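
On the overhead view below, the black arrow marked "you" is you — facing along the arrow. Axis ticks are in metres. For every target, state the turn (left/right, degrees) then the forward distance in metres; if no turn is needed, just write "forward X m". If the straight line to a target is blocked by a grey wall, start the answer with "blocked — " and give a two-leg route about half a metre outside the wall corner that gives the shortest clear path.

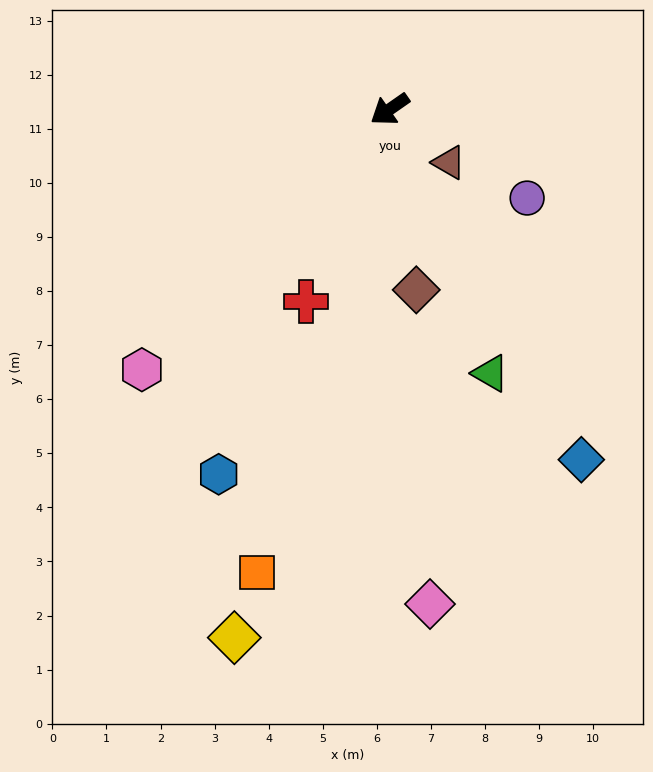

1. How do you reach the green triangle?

turn left 76°, forward 5.2 m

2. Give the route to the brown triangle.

turn left 103°, forward 1.5 m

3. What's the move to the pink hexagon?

turn left 12°, forward 6.6 m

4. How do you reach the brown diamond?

turn left 63°, forward 3.4 m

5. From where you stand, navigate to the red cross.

turn left 32°, forward 3.9 m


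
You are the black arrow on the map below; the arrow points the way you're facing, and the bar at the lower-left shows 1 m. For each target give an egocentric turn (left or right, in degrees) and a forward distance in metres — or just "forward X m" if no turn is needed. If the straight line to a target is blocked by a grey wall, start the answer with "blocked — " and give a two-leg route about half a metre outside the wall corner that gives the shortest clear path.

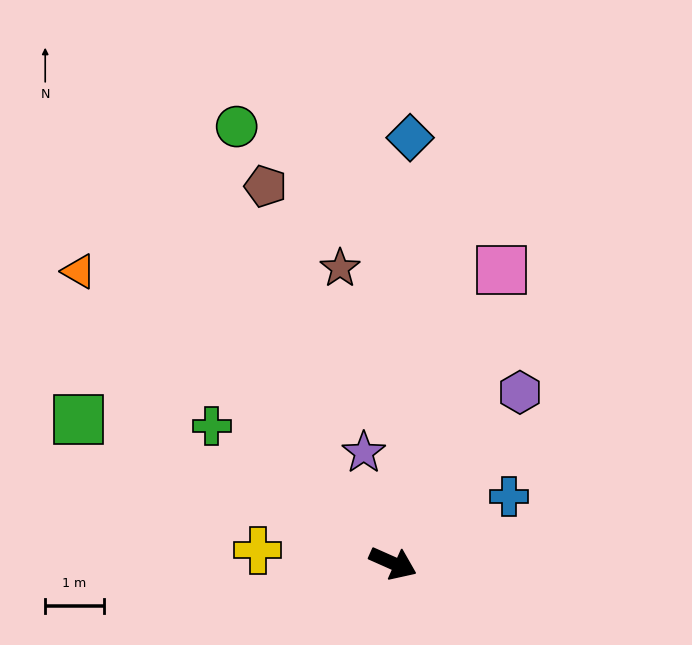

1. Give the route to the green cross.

turn left 167°, forward 3.9 m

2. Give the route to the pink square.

turn left 94°, forward 5.3 m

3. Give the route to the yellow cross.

turn right 162°, forward 2.3 m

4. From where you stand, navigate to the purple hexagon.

turn left 77°, forward 3.6 m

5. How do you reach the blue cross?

turn left 54°, forward 2.3 m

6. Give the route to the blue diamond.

turn left 112°, forward 7.3 m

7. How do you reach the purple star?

turn left 129°, forward 2.0 m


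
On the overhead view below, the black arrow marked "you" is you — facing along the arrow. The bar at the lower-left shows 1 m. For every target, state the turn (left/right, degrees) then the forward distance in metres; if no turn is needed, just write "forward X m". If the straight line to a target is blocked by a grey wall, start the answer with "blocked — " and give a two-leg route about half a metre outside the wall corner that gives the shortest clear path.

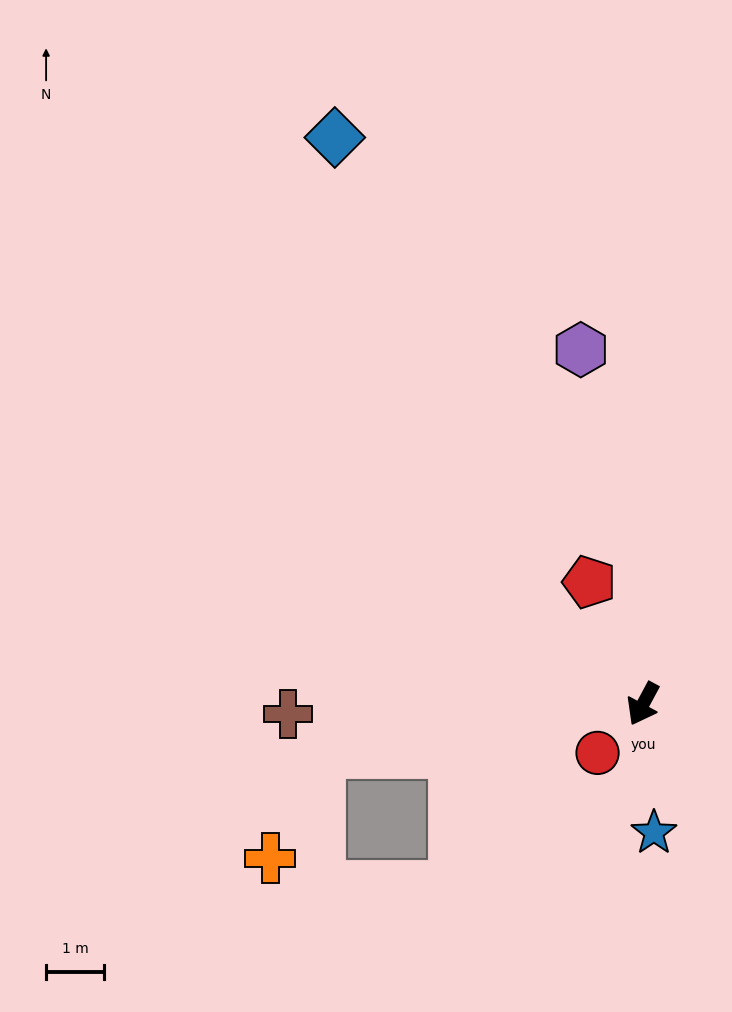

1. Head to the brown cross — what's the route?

turn right 60°, forward 6.1 m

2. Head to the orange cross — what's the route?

blocked — turn right 53°, forward 5.6 m, then turn left 55°, forward 2.0 m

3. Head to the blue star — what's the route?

turn left 33°, forward 2.2 m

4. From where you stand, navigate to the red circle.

turn right 15°, forward 1.1 m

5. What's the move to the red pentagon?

turn right 128°, forward 2.3 m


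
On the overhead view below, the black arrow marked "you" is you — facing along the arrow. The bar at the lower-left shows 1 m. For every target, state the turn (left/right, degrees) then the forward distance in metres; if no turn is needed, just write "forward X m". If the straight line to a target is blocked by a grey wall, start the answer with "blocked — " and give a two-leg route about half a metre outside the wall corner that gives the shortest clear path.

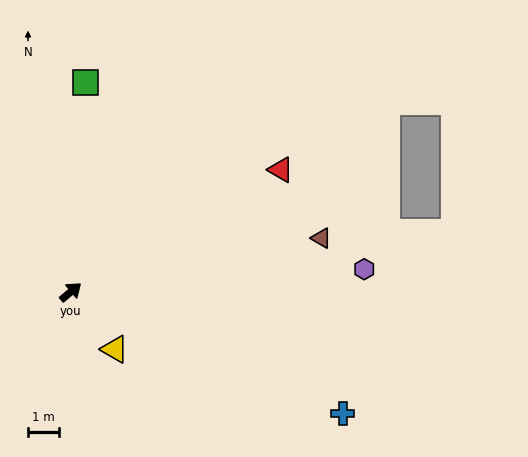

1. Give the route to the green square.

turn left 46°, forward 6.8 m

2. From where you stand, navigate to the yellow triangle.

turn right 92°, forward 2.3 m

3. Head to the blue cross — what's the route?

turn right 64°, forward 9.6 m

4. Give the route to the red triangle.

turn right 10°, forward 7.8 m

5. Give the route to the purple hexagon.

turn right 35°, forward 9.5 m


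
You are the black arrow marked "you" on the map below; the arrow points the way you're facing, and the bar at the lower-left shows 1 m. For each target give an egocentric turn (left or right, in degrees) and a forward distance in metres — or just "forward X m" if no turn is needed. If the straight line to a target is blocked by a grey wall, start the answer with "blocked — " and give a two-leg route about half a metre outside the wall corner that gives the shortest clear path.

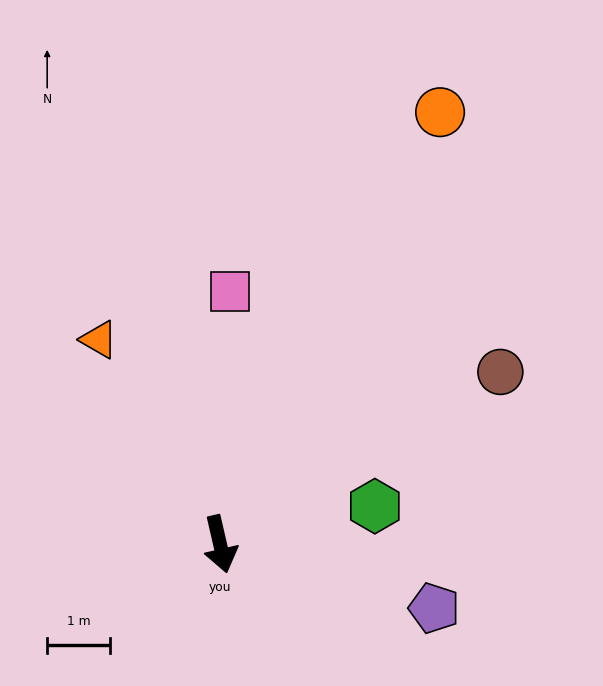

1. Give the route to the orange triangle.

turn right 162°, forward 3.8 m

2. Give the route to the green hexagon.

turn left 91°, forward 2.6 m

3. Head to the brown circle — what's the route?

turn left 109°, forward 5.3 m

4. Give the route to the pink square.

turn left 165°, forward 4.1 m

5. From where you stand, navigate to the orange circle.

turn left 140°, forward 7.8 m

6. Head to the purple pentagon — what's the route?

turn left 60°, forward 3.6 m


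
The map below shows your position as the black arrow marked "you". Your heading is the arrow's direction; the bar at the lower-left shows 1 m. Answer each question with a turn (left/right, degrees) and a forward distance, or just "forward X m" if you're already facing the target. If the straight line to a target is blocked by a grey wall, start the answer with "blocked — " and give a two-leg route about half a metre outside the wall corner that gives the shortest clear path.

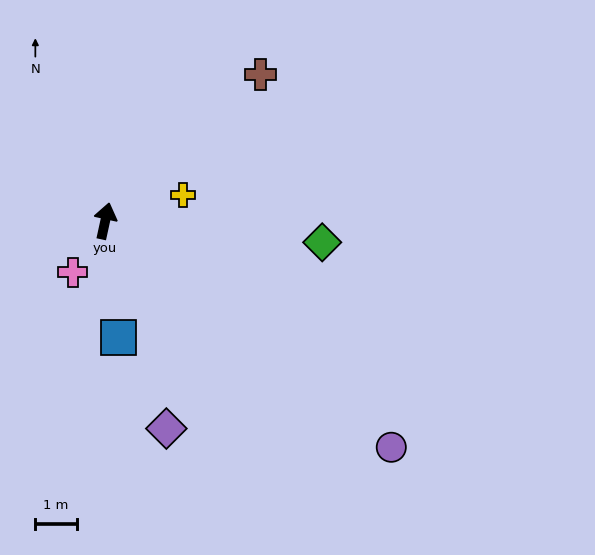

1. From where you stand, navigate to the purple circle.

turn right 116°, forward 8.8 m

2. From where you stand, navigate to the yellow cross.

turn right 59°, forward 2.0 m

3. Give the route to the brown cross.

turn right 34°, forward 5.2 m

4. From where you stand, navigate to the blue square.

turn right 161°, forward 2.8 m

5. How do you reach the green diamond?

turn right 83°, forward 5.3 m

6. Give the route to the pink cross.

turn left 160°, forward 1.5 m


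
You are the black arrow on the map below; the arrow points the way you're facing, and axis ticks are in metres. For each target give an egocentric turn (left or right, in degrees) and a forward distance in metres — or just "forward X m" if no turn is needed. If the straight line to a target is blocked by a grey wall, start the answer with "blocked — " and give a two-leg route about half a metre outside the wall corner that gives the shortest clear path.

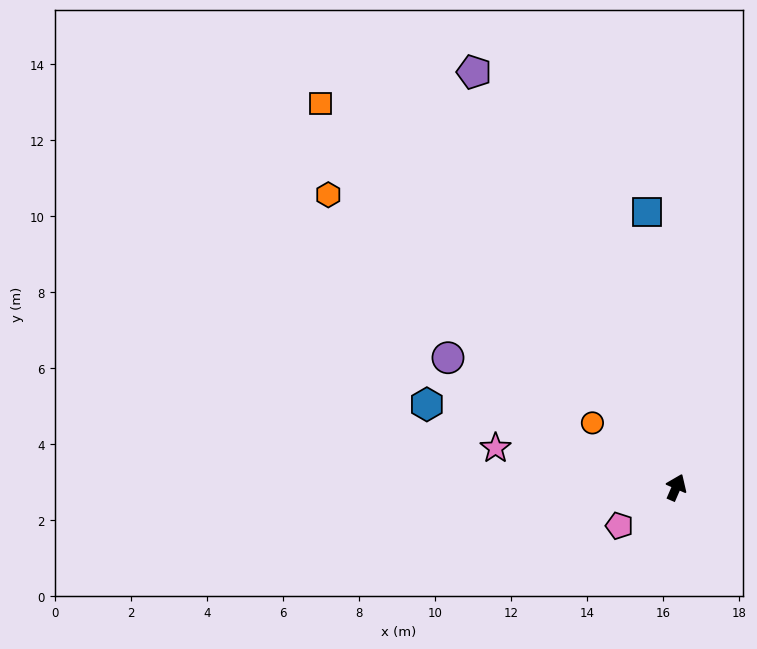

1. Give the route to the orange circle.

turn left 76°, forward 2.8 m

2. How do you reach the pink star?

turn left 101°, forward 4.9 m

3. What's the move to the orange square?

turn left 66°, forward 13.8 m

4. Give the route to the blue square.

turn left 30°, forward 7.3 m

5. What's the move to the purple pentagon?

turn left 49°, forward 12.2 m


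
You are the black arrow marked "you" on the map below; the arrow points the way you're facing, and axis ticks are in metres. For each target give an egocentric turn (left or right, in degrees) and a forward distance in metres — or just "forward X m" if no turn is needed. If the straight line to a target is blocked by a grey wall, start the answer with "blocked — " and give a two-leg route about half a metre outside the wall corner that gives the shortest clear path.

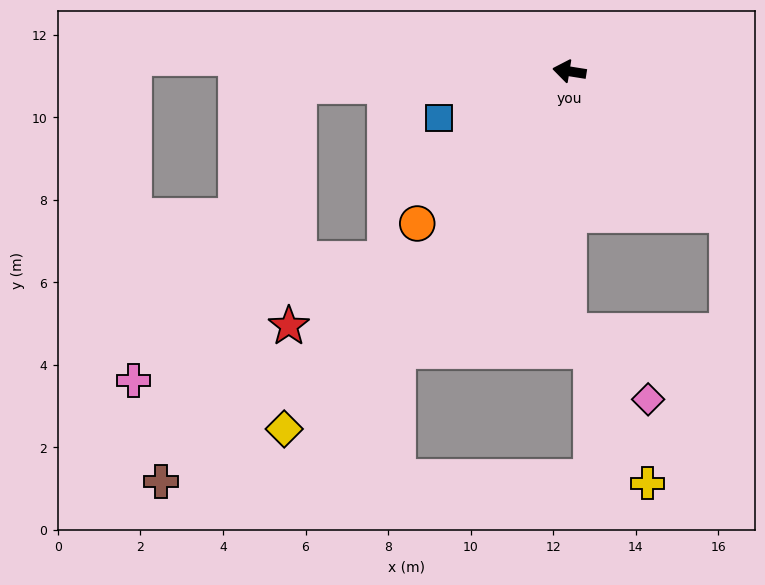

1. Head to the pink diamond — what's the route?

blocked — turn left 99°, forward 6.3 m, then turn left 49°, forward 2.5 m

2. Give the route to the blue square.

turn left 29°, forward 3.4 m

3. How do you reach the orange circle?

turn left 54°, forward 5.2 m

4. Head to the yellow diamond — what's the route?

turn left 60°, forward 11.1 m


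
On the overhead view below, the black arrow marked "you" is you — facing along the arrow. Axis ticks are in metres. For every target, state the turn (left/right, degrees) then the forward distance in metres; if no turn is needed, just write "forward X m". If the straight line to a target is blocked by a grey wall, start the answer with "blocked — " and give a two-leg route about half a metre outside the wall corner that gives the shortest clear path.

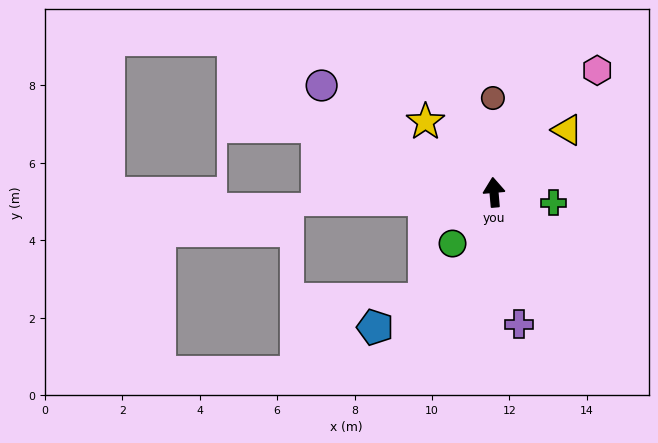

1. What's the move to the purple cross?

turn right 174°, forward 3.5 m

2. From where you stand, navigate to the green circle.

turn left 136°, forward 1.7 m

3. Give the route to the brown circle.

turn right 4°, forward 2.4 m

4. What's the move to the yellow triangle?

turn right 55°, forward 2.5 m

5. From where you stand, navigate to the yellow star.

turn left 39°, forward 2.5 m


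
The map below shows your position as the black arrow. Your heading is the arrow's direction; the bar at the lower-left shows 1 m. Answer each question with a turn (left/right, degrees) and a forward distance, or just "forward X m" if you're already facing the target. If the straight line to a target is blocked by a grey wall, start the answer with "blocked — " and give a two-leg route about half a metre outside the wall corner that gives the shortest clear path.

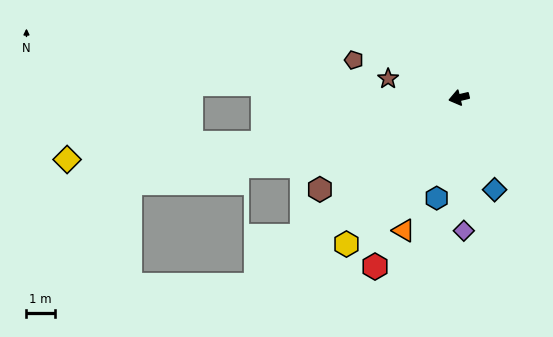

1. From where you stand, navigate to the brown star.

turn right 28°, forward 2.6 m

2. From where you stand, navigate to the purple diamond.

turn left 79°, forward 4.7 m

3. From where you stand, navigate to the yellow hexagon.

turn left 39°, forward 6.5 m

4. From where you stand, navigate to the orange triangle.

turn left 54°, forward 5.0 m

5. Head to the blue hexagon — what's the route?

turn left 64°, forward 3.6 m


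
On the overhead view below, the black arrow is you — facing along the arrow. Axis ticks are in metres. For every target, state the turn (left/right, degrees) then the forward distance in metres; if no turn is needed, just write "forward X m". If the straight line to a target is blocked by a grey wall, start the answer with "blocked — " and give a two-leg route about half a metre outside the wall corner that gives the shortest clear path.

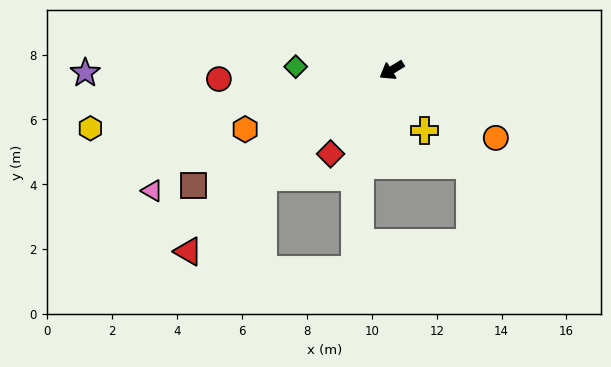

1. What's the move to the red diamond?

turn left 22°, forward 3.2 m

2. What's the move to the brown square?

forward 7.1 m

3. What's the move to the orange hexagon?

turn right 9°, forward 4.9 m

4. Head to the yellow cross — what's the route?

turn left 87°, forward 2.1 m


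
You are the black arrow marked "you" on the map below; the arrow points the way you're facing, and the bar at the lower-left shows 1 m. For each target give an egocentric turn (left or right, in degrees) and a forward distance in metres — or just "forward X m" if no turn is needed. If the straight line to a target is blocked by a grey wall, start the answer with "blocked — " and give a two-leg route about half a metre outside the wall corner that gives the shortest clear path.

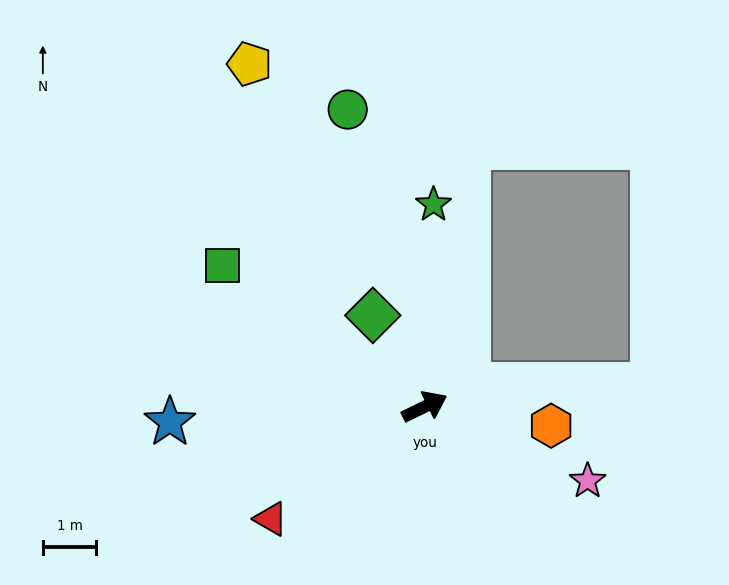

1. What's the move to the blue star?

turn left 157°, forward 4.8 m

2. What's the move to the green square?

turn left 119°, forward 4.6 m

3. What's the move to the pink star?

turn right 50°, forward 3.4 m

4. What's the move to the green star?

turn left 61°, forward 3.8 m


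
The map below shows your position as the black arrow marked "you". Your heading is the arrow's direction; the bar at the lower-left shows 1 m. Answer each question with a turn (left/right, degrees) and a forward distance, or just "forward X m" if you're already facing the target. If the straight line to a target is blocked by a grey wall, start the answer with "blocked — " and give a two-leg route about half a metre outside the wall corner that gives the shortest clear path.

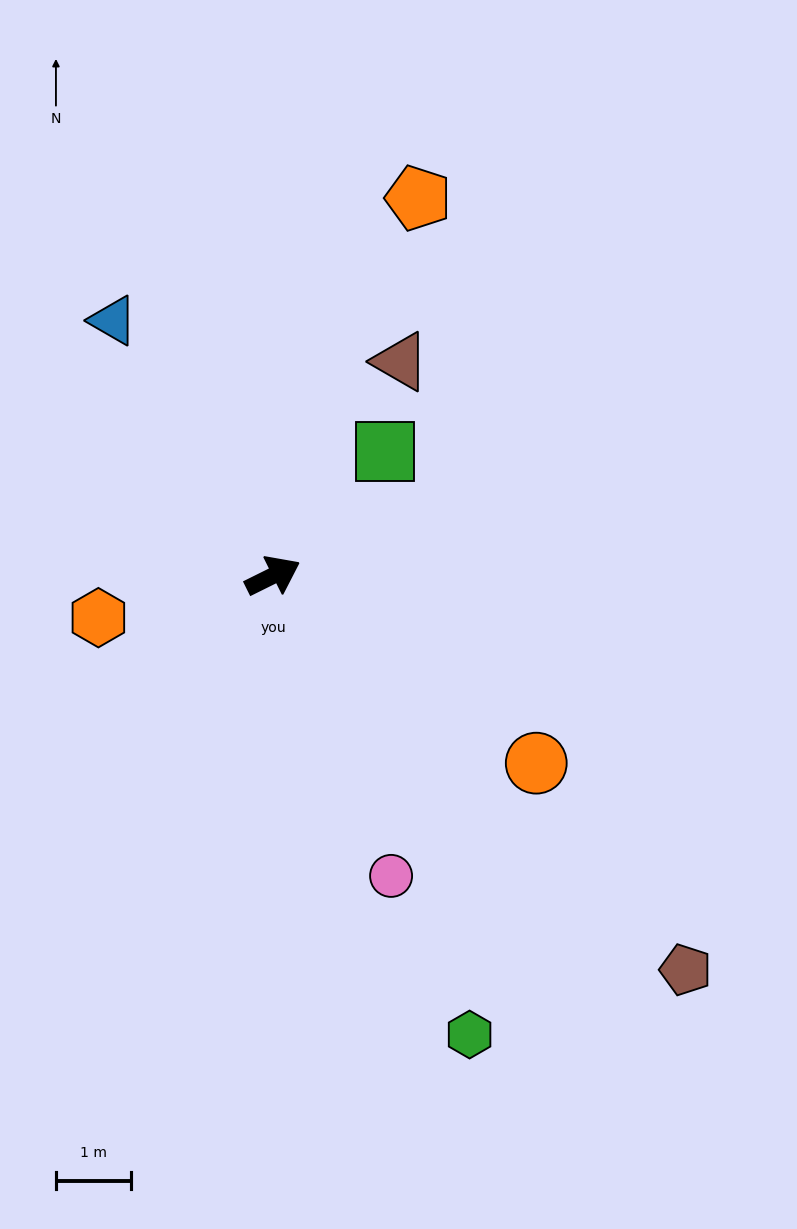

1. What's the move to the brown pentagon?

turn right 70°, forward 7.7 m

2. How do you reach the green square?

turn left 22°, forward 2.2 m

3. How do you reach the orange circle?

turn right 62°, forward 4.3 m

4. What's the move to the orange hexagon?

turn left 167°, forward 2.4 m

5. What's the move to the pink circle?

turn right 95°, forward 4.3 m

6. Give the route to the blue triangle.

turn left 96°, forward 4.0 m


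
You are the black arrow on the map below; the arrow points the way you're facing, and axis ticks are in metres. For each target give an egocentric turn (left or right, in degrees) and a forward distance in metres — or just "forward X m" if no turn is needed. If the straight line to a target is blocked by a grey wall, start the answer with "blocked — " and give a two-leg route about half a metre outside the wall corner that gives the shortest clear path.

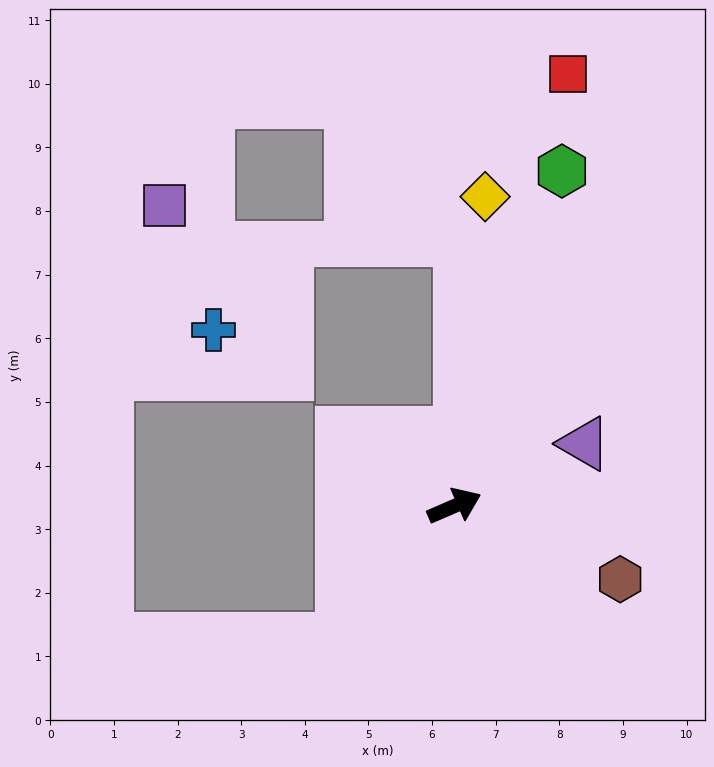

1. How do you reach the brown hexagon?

turn right 47°, forward 2.8 m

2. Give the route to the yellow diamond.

turn left 61°, forward 4.9 m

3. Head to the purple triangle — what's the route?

turn left 2°, forward 2.3 m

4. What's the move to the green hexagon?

turn left 49°, forward 5.5 m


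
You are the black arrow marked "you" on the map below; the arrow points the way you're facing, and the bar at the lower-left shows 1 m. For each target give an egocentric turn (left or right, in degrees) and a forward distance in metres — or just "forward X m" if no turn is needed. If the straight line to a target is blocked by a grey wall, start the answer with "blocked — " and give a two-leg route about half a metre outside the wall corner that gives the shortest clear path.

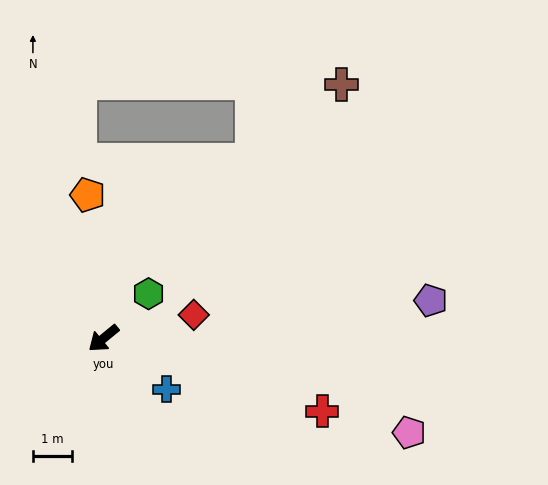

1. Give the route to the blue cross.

turn left 102°, forward 2.0 m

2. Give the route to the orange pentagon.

turn right 123°, forward 3.7 m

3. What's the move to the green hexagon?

turn right 175°, forward 1.6 m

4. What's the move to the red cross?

turn left 122°, forward 5.8 m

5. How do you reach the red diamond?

turn left 155°, forward 2.4 m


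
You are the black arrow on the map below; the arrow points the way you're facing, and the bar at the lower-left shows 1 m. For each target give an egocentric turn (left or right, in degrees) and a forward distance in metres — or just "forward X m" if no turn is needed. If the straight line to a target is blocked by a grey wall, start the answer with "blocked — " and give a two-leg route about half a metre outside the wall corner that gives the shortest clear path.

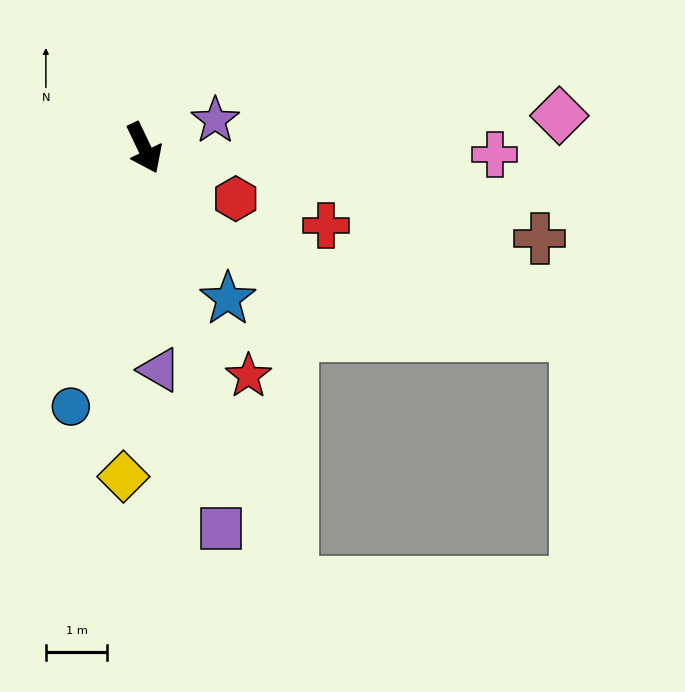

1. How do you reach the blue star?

turn left 3°, forward 2.8 m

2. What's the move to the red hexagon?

turn left 35°, forward 1.7 m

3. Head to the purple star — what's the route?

turn left 86°, forward 1.2 m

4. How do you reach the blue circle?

turn right 41°, forward 4.4 m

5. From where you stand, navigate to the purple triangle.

turn right 22°, forward 3.6 m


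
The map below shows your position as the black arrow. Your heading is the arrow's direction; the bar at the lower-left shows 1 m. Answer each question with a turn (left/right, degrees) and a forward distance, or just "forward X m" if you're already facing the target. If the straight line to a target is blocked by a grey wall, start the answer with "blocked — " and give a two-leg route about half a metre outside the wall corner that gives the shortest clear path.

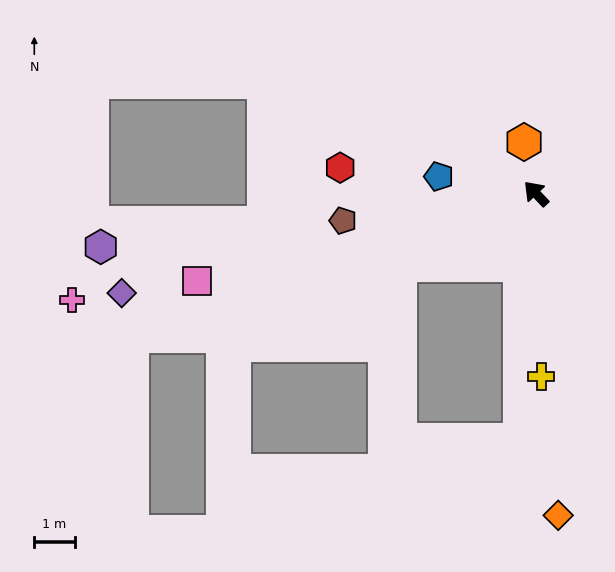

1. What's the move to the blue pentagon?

turn left 37°, forward 2.4 m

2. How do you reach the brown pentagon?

turn left 54°, forward 4.8 m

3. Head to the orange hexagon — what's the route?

turn right 30°, forward 1.3 m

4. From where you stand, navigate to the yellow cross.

turn left 138°, forward 4.5 m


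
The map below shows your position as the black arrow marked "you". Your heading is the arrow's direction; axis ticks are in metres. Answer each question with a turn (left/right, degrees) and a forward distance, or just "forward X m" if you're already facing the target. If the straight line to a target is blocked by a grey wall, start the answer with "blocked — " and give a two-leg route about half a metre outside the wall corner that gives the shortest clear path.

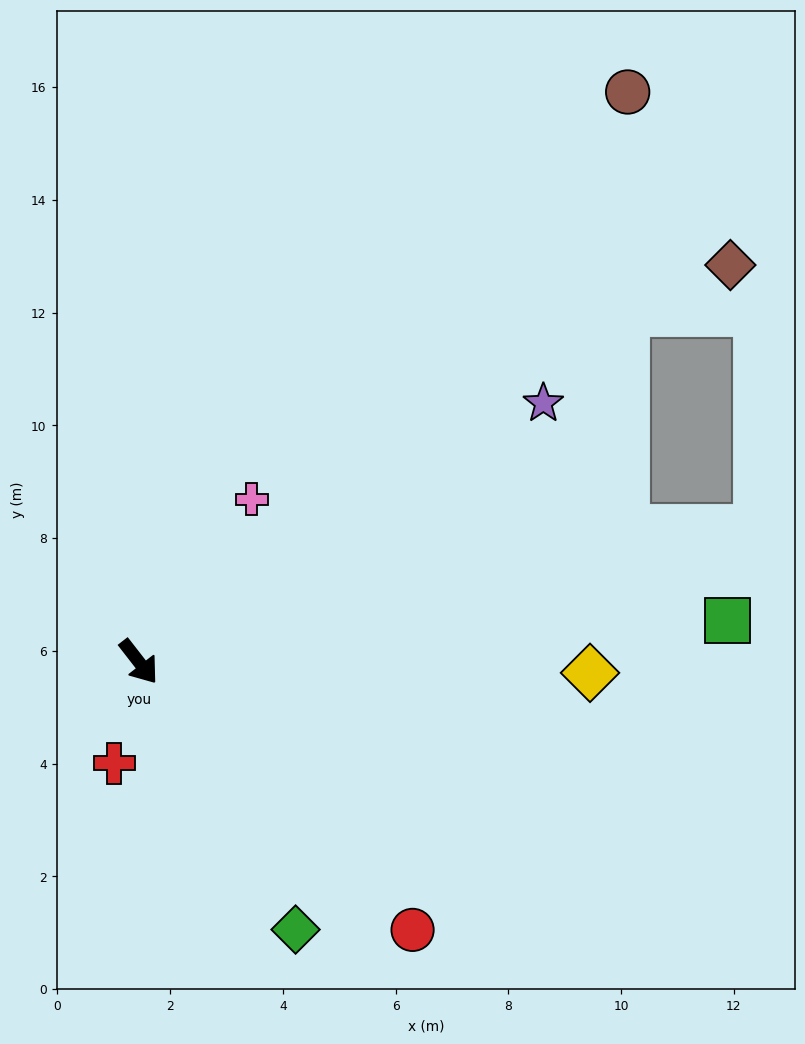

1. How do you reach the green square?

turn left 56°, forward 10.5 m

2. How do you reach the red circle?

turn left 8°, forward 6.8 m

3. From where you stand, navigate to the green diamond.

turn right 7°, forward 5.5 m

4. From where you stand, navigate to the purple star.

turn left 85°, forward 8.5 m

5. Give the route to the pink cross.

turn left 107°, forward 3.5 m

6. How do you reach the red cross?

turn right 51°, forward 1.9 m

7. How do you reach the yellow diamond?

turn left 51°, forward 8.0 m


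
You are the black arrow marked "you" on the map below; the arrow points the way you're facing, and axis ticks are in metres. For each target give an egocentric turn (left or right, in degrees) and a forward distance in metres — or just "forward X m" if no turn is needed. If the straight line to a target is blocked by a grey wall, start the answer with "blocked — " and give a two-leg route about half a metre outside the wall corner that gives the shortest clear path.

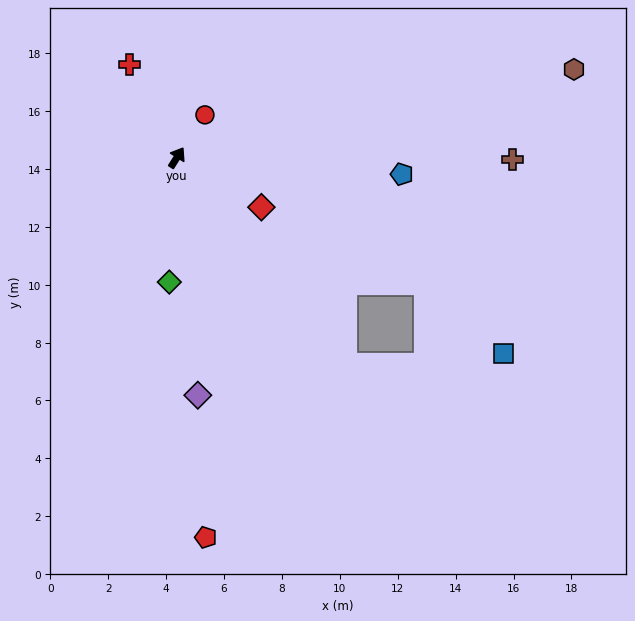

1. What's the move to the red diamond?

turn right 88°, forward 3.4 m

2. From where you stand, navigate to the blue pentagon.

turn right 62°, forward 7.8 m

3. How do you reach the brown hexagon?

turn right 45°, forward 14.0 m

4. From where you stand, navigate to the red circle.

forward 1.8 m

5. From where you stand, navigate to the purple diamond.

turn right 143°, forward 8.2 m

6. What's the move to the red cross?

turn left 59°, forward 3.6 m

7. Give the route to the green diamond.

turn right 151°, forward 4.3 m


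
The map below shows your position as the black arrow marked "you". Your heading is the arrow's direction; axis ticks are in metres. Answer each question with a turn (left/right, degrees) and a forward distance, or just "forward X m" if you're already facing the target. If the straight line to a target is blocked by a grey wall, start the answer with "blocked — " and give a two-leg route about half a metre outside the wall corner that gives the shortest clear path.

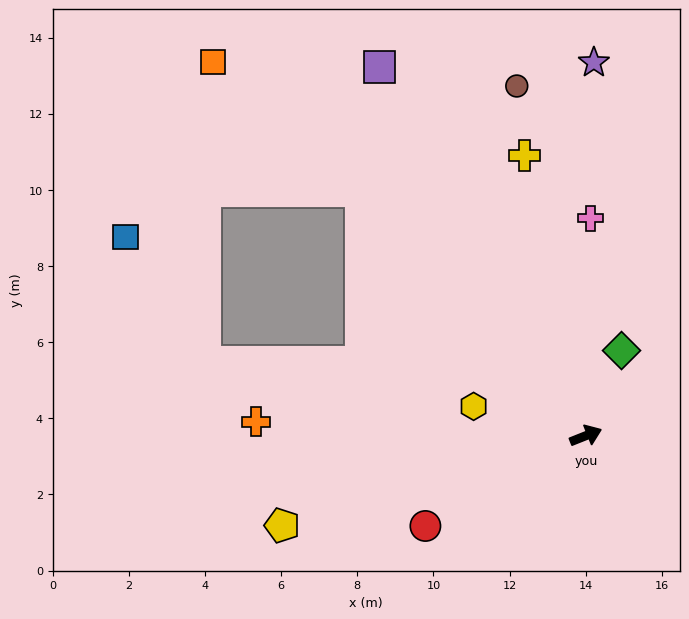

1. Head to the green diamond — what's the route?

turn left 46°, forward 2.4 m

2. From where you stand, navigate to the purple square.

turn left 97°, forward 11.1 m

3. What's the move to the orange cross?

turn left 156°, forward 8.7 m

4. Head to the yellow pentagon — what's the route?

turn left 175°, forward 8.3 m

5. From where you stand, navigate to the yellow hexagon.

turn left 144°, forward 3.0 m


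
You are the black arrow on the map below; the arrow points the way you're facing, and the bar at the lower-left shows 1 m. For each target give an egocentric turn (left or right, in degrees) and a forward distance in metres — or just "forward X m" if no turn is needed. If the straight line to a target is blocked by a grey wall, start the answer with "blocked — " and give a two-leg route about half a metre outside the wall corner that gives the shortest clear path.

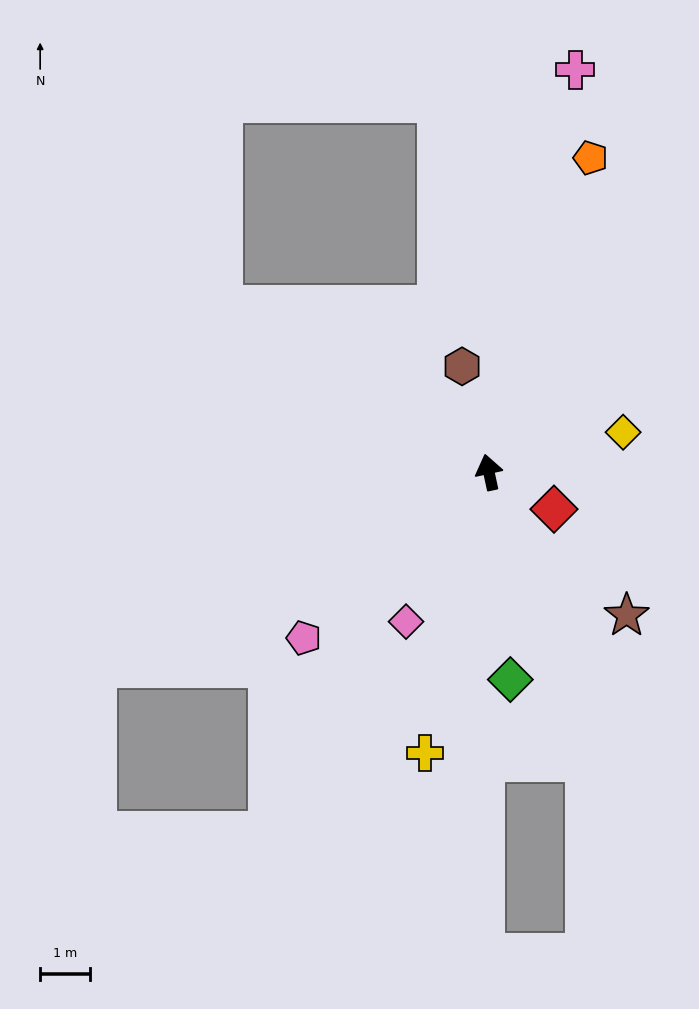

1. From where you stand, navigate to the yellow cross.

turn left 155°, forward 5.8 m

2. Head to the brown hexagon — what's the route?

turn left 2°, forward 2.2 m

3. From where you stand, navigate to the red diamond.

turn right 132°, forward 1.5 m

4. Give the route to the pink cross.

turn right 24°, forward 8.2 m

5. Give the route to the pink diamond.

turn left 139°, forward 3.4 m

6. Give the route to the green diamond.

turn left 174°, forward 4.2 m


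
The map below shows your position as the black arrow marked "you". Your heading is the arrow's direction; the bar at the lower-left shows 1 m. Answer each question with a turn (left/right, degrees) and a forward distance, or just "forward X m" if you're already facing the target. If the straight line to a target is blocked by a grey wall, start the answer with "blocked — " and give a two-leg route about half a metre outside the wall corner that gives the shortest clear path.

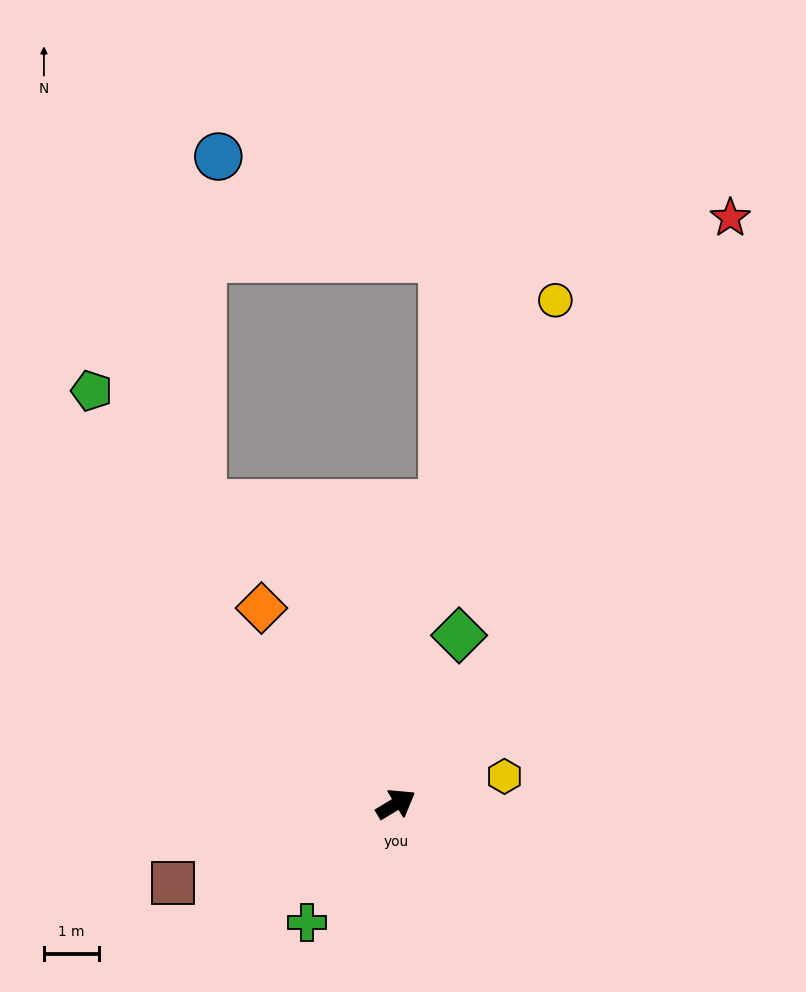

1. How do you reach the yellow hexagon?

turn right 17°, forward 2.0 m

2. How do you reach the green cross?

turn right 158°, forward 2.7 m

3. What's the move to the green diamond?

turn left 38°, forward 3.3 m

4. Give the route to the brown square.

turn left 168°, forward 4.3 m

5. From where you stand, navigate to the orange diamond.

turn left 93°, forward 4.3 m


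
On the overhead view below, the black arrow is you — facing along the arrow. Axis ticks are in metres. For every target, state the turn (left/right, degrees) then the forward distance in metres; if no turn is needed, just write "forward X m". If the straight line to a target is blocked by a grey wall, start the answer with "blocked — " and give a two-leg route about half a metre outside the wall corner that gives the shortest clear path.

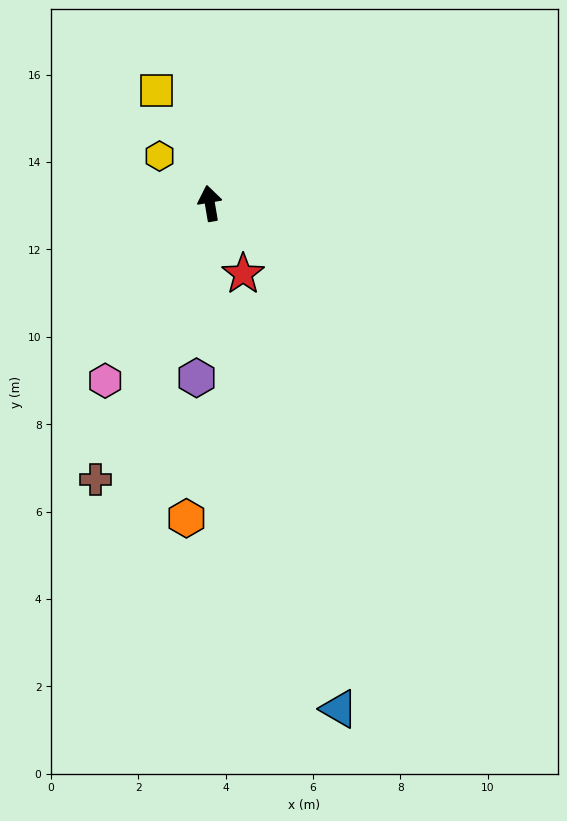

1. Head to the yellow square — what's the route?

turn left 16°, forward 2.9 m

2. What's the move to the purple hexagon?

turn left 166°, forward 4.0 m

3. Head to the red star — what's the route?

turn right 164°, forward 1.8 m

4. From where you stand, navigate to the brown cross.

turn left 148°, forward 6.8 m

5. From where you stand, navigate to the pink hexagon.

turn left 140°, forward 4.7 m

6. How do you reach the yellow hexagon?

turn left 37°, forward 1.6 m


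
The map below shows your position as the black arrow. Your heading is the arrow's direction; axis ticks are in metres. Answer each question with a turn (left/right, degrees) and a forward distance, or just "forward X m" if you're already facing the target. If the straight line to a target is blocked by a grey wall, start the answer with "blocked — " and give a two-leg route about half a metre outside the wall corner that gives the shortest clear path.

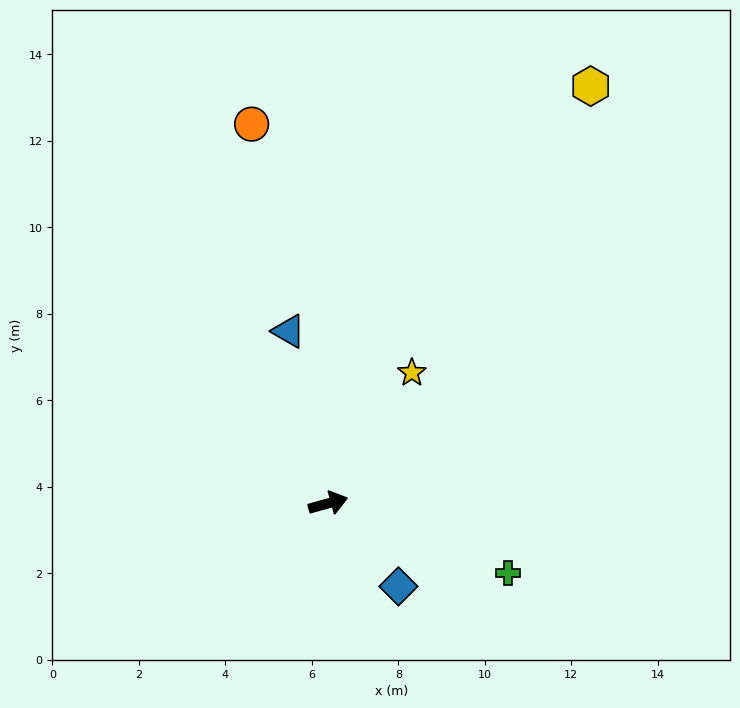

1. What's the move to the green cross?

turn right 37°, forward 4.5 m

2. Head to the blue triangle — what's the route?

turn left 87°, forward 4.1 m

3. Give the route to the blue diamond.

turn right 65°, forward 2.5 m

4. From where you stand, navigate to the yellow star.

turn left 42°, forward 3.6 m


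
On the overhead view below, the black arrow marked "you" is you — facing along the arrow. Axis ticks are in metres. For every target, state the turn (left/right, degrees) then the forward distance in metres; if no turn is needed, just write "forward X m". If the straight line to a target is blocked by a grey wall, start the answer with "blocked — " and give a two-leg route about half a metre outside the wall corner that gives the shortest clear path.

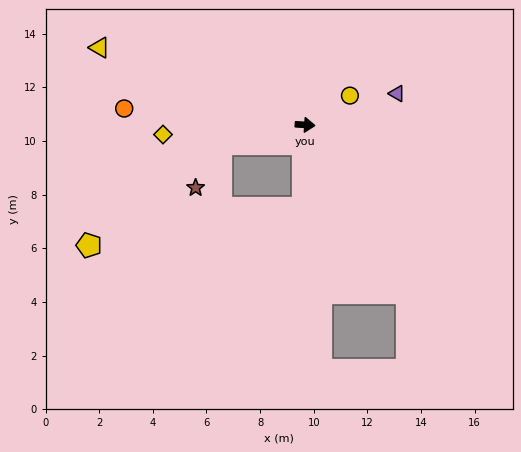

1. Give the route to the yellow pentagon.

blocked — turn right 164°, forward 3.2 m, then turn left 25°, forward 6.2 m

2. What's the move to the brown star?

blocked — turn right 164°, forward 3.2 m, then turn left 48°, forward 1.9 m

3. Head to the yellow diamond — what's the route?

turn right 172°, forward 5.3 m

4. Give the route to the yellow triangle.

turn left 163°, forward 8.2 m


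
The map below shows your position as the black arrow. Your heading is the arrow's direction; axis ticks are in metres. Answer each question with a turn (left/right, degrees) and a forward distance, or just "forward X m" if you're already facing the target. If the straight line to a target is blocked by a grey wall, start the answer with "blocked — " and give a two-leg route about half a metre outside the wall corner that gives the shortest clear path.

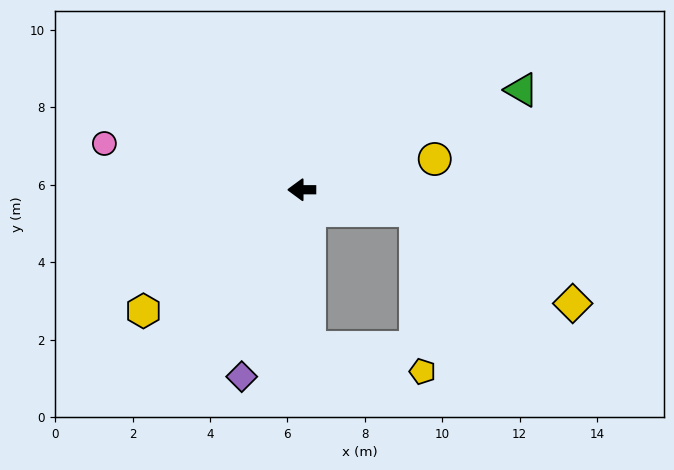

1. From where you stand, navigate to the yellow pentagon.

blocked — turn left 93°, forward 4.1 m, then turn left 75°, forward 3.0 m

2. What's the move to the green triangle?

turn right 156°, forward 6.2 m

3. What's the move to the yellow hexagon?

turn left 37°, forward 5.2 m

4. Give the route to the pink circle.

turn right 13°, forward 5.2 m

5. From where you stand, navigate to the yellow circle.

turn right 167°, forward 3.5 m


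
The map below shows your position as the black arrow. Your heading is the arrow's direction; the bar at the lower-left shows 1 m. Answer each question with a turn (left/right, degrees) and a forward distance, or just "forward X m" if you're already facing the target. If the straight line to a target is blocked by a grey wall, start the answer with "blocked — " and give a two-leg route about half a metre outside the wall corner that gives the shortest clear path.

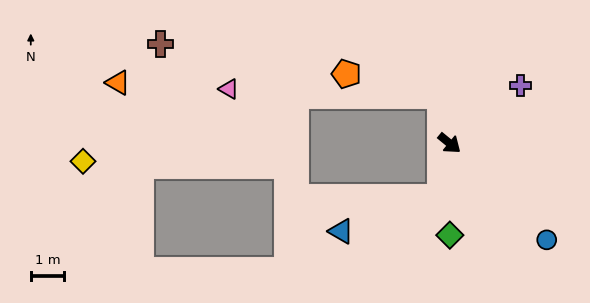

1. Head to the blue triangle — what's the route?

blocked — turn right 59°, forward 1.6 m, then turn right 63°, forward 3.2 m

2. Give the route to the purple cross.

turn left 79°, forward 2.7 m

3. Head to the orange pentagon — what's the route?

blocked — turn left 139°, forward 1.5 m, then turn left 68°, forward 2.9 m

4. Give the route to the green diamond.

turn right 50°, forward 2.7 m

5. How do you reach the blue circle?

turn right 5°, forward 4.1 m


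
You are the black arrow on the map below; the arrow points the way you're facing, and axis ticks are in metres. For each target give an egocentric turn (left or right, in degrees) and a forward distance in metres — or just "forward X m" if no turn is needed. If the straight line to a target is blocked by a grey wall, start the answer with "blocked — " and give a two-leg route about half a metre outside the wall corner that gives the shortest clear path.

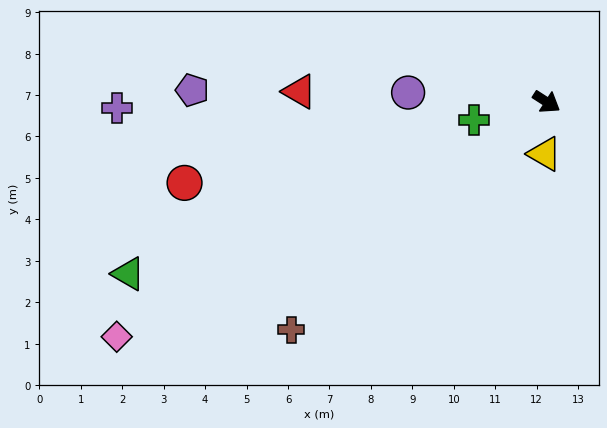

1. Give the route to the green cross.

turn right 133°, forward 1.8 m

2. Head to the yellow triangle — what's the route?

turn right 60°, forward 1.3 m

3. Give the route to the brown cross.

turn right 105°, forward 8.3 m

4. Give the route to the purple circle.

turn right 151°, forward 3.4 m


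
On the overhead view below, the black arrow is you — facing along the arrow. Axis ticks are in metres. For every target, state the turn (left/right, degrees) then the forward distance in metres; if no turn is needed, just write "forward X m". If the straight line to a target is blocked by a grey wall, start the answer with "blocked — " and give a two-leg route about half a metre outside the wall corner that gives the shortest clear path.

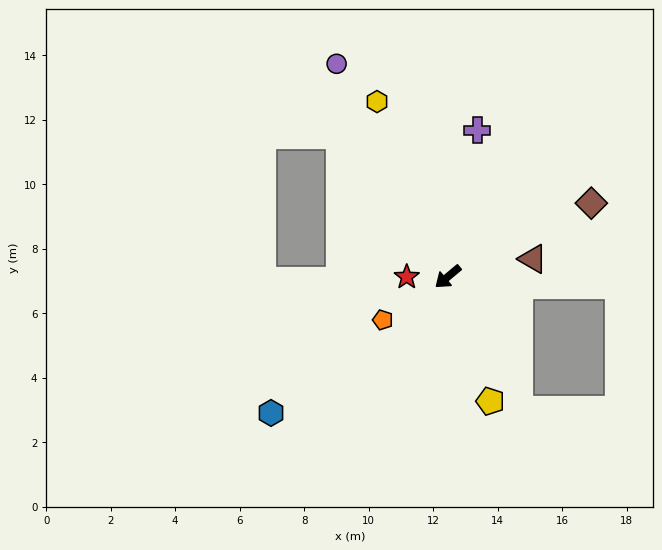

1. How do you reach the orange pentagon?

turn right 6°, forward 2.4 m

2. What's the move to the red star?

turn right 40°, forward 1.3 m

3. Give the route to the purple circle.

turn right 102°, forward 7.4 m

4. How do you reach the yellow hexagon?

turn right 108°, forward 5.9 m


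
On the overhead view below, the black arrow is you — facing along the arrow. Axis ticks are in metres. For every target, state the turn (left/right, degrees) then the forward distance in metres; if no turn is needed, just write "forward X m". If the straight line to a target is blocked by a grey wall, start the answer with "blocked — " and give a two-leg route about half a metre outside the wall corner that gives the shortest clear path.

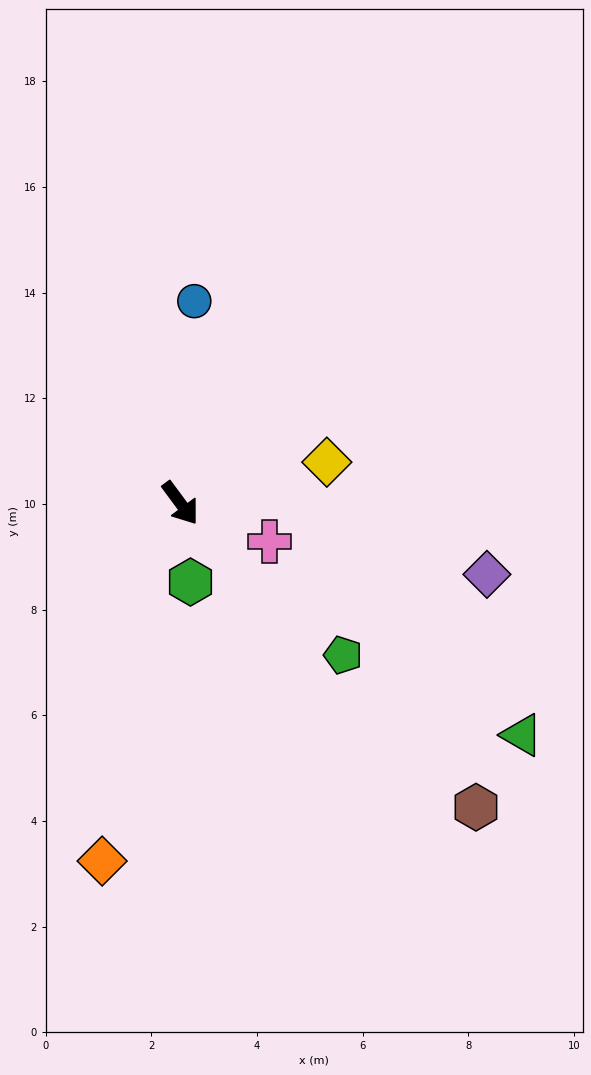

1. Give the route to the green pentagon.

turn left 10°, forward 4.2 m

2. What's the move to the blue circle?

turn left 140°, forward 3.8 m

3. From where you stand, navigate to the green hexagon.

turn right 29°, forward 1.5 m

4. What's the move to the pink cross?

turn left 30°, forward 1.8 m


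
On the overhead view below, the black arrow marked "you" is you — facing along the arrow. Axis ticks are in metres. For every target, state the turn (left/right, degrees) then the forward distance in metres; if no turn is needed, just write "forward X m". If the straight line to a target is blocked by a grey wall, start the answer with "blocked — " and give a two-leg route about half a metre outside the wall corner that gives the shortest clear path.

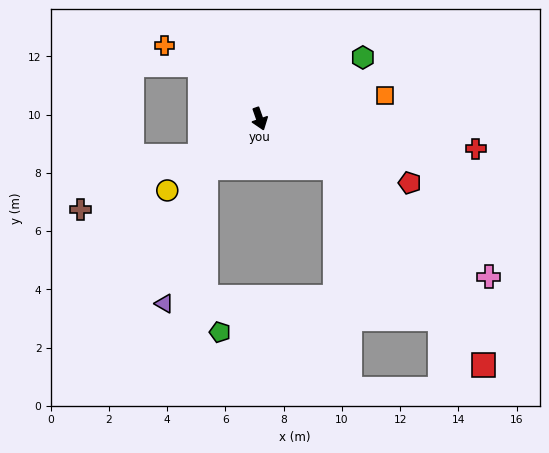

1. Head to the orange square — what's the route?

turn left 81°, forward 4.4 m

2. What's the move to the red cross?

turn left 63°, forward 7.5 m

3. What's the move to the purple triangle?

blocked — turn right 67°, forward 2.5 m, then turn left 31°, forward 4.9 m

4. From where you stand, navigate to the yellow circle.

turn right 72°, forward 4.0 m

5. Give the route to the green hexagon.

turn left 101°, forward 4.1 m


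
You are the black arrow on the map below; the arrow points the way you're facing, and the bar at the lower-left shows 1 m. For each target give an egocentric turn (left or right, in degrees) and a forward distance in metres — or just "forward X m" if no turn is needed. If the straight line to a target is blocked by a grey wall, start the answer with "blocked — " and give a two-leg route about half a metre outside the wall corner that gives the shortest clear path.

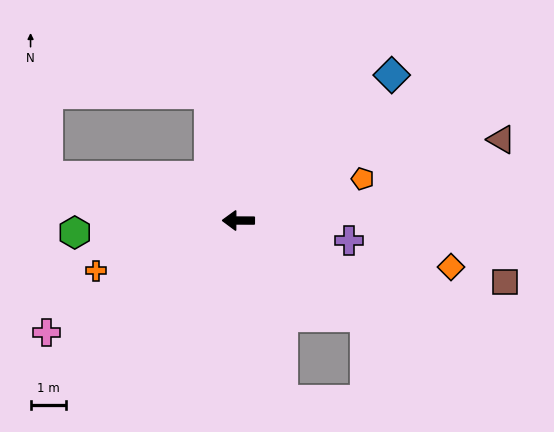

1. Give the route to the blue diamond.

turn right 136°, forward 6.0 m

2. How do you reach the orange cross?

turn left 20°, forward 4.3 m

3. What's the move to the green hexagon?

turn left 4°, forward 4.7 m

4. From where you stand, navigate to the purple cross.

turn left 170°, forward 3.2 m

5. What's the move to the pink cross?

turn left 31°, forward 6.3 m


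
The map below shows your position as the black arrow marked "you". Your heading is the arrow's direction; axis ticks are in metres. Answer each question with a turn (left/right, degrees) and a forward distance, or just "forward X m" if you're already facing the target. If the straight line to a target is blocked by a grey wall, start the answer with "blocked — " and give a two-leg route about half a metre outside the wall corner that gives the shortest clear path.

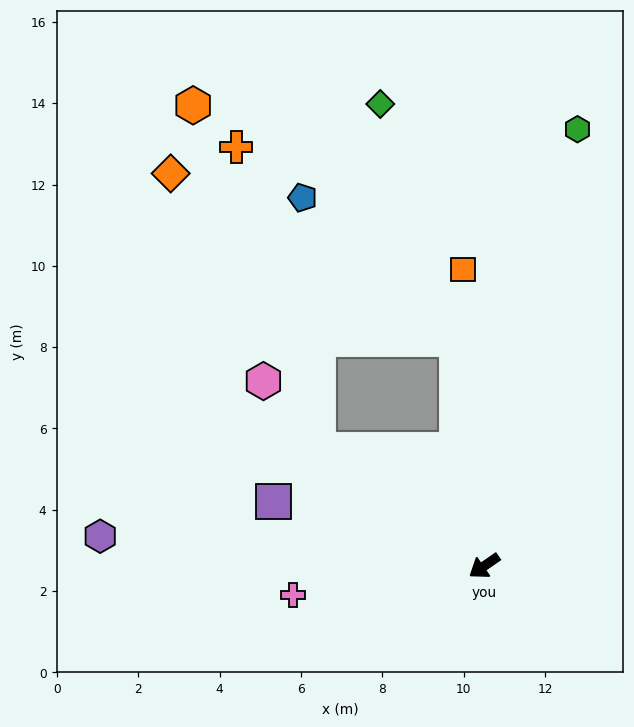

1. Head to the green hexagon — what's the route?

turn right 137°, forward 11.0 m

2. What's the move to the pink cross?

turn right 26°, forward 4.8 m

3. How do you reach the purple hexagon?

turn right 39°, forward 9.5 m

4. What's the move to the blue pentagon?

blocked — turn right 118°, forward 5.6 m, then turn left 41°, forward 5.2 m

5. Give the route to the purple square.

turn right 52°, forward 5.4 m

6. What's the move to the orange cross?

blocked — turn right 70°, forward 5.0 m, then turn right 39°, forward 7.7 m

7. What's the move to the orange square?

turn right 121°, forward 7.3 m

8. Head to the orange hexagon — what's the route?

blocked — turn right 70°, forward 5.0 m, then turn right 35°, forward 9.0 m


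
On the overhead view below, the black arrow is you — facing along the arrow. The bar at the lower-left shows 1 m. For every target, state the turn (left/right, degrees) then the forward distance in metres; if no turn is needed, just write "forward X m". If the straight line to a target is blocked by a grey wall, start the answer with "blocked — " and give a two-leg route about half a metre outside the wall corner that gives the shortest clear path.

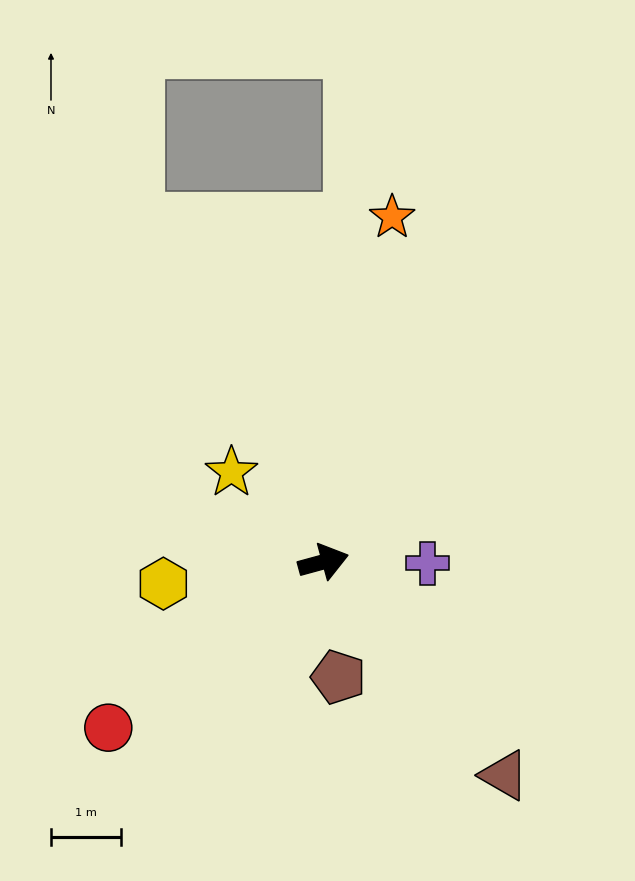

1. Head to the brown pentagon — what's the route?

turn right 98°, forward 1.7 m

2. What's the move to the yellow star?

turn left 121°, forward 1.8 m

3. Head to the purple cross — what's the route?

turn right 16°, forward 1.5 m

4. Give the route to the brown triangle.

turn right 65°, forward 4.0 m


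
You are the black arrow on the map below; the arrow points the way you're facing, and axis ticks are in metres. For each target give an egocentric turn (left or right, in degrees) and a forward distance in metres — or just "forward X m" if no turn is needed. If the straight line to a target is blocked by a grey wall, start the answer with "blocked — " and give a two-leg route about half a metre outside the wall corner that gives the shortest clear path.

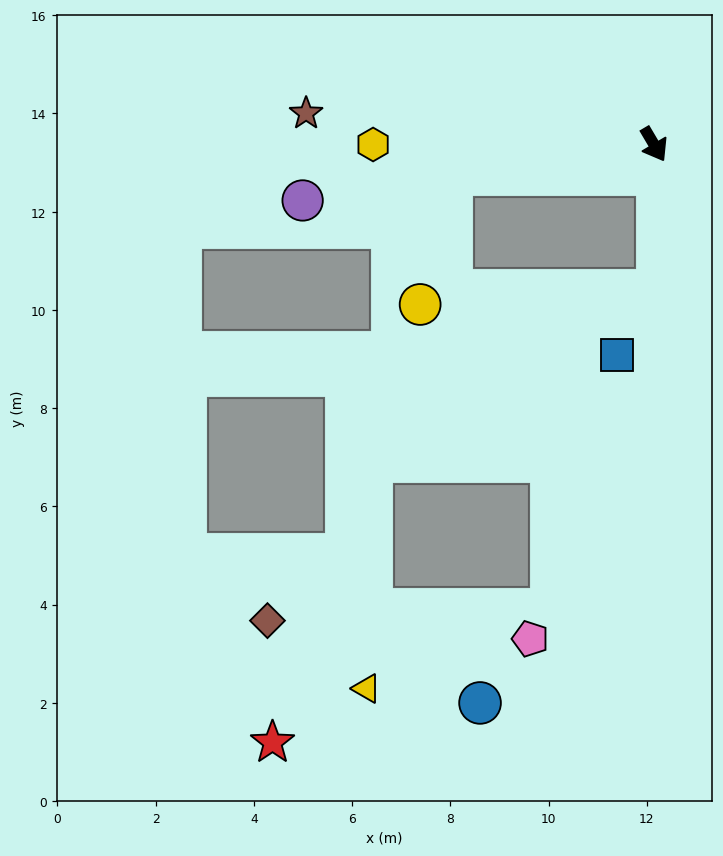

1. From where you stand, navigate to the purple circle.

turn right 112°, forward 7.2 m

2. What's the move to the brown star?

turn right 126°, forward 7.1 m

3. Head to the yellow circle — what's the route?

blocked — turn right 112°, forward 4.2 m, then turn left 68°, forward 2.7 m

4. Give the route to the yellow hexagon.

turn right 121°, forward 5.7 m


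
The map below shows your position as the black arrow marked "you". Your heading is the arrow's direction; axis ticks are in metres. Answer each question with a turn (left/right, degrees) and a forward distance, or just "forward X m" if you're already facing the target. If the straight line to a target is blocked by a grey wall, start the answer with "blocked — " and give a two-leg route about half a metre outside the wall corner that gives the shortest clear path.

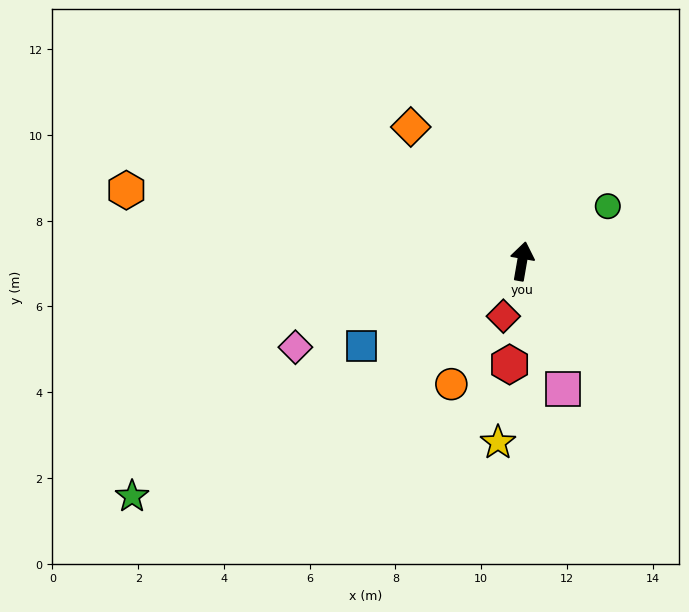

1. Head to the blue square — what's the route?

turn left 128°, forward 4.2 m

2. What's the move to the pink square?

turn right 152°, forward 3.1 m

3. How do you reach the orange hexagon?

turn left 90°, forward 9.4 m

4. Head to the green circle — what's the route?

turn right 47°, forward 2.4 m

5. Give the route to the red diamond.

turn left 171°, forward 1.4 m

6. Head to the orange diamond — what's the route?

turn left 50°, forward 4.1 m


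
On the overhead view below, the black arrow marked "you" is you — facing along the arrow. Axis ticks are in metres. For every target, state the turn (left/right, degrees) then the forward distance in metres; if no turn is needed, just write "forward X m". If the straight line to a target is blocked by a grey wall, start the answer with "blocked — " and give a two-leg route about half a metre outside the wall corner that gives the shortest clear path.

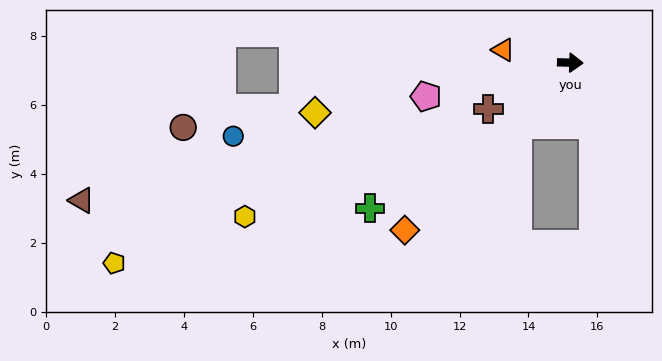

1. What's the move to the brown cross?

turn right 149°, forward 2.7 m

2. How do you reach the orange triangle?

turn left 171°, forward 2.0 m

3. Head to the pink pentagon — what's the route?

turn right 165°, forward 4.3 m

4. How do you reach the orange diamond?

turn right 133°, forward 6.8 m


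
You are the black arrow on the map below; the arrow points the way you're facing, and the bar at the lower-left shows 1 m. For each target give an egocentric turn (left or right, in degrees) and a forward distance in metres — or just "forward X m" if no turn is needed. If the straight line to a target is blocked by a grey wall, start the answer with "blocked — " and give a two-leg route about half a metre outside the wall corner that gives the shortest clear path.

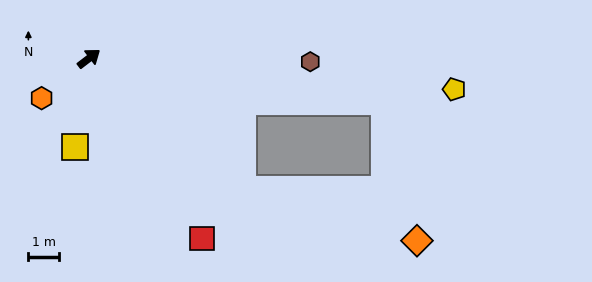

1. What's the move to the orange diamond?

blocked — turn right 78°, forward 6.6 m, then turn left 24°, forward 5.9 m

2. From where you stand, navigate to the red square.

turn right 95°, forward 6.9 m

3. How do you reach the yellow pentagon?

turn right 42°, forward 12.0 m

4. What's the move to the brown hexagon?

turn right 38°, forward 7.2 m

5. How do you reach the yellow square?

turn right 136°, forward 2.9 m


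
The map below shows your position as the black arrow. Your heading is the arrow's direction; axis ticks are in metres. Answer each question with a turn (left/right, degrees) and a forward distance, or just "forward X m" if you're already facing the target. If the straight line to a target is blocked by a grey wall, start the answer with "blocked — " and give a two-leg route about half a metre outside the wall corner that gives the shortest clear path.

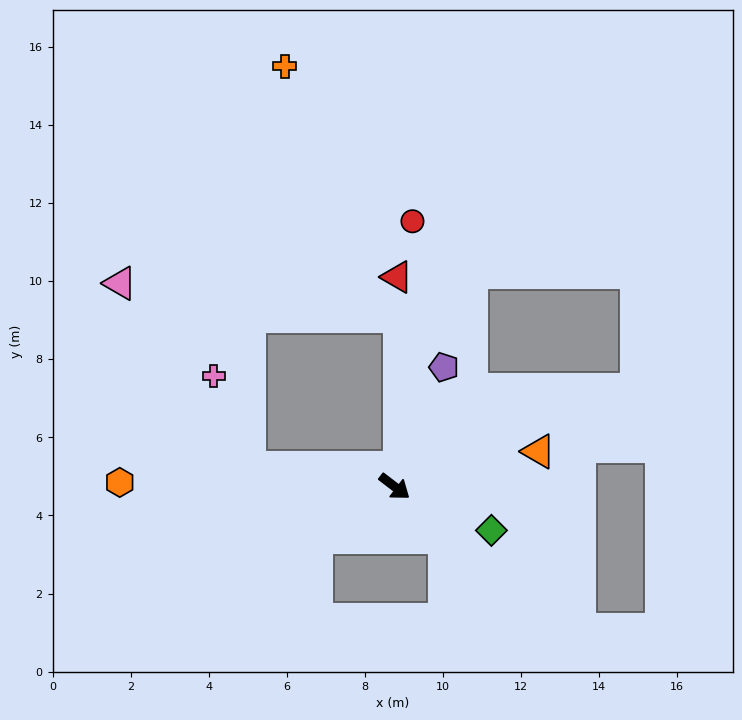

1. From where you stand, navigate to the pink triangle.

blocked — turn right 150°, forward 3.7 m, then turn right 47°, forward 5.8 m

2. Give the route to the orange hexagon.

turn right 143°, forward 7.0 m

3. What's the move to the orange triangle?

turn left 51°, forward 3.8 m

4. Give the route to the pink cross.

blocked — turn right 150°, forward 3.7 m, then turn right 61°, forward 2.5 m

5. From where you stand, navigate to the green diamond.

turn left 13°, forward 2.7 m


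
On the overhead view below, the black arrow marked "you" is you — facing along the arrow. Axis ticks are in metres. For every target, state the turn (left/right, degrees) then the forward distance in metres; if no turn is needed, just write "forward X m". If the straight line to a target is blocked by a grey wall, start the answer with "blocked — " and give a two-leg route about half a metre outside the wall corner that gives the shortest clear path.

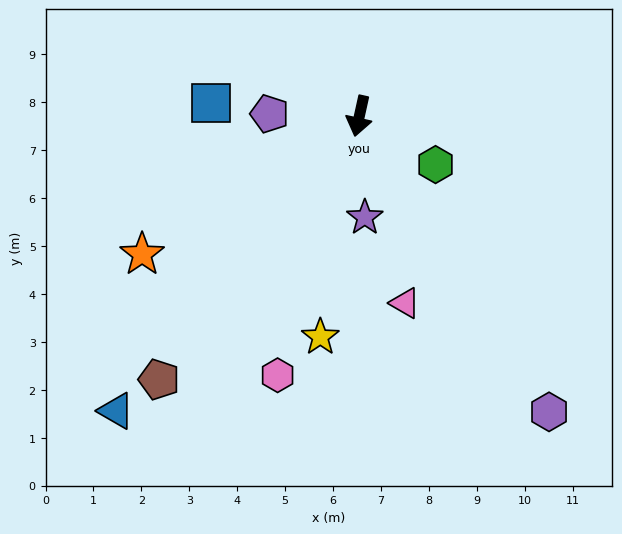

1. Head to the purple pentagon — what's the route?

turn right 79°, forward 1.9 m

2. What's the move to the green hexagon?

turn left 70°, forward 1.9 m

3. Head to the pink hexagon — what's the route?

turn right 5°, forward 5.7 m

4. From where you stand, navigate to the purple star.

turn left 16°, forward 2.1 m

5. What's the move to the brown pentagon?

turn right 25°, forward 6.9 m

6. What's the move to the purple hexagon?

turn left 45°, forward 7.3 m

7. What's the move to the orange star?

turn right 45°, forward 5.4 m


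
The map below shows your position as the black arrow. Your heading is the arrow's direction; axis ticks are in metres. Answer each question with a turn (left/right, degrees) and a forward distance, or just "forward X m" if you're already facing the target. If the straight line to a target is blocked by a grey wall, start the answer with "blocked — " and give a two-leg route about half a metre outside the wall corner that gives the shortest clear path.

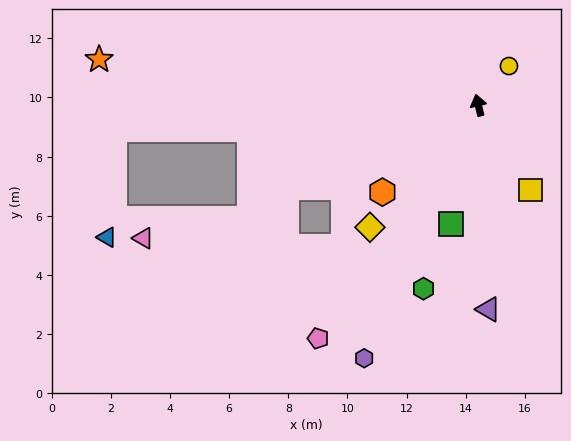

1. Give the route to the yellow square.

turn right 162°, forward 3.4 m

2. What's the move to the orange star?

turn left 70°, forward 12.9 m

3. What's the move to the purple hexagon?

turn left 142°, forward 9.4 m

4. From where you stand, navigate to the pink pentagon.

turn left 132°, forward 9.6 m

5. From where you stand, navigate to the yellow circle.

turn right 51°, forward 1.7 m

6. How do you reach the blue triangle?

blocked — turn left 81°, forward 12.3 m, then turn left 82°, forward 3.7 m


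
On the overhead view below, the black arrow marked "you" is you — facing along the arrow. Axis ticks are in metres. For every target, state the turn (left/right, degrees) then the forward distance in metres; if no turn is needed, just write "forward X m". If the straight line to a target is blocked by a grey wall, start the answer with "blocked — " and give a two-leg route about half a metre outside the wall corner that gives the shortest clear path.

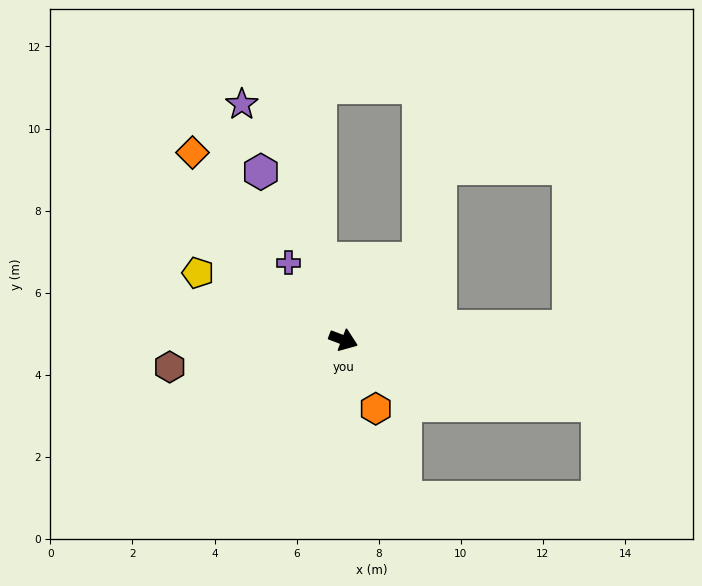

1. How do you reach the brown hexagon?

turn right 150°, forward 4.3 m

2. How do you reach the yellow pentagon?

turn left 176°, forward 3.9 m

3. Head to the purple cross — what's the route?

turn left 146°, forward 2.3 m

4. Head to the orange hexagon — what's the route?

turn right 44°, forward 1.8 m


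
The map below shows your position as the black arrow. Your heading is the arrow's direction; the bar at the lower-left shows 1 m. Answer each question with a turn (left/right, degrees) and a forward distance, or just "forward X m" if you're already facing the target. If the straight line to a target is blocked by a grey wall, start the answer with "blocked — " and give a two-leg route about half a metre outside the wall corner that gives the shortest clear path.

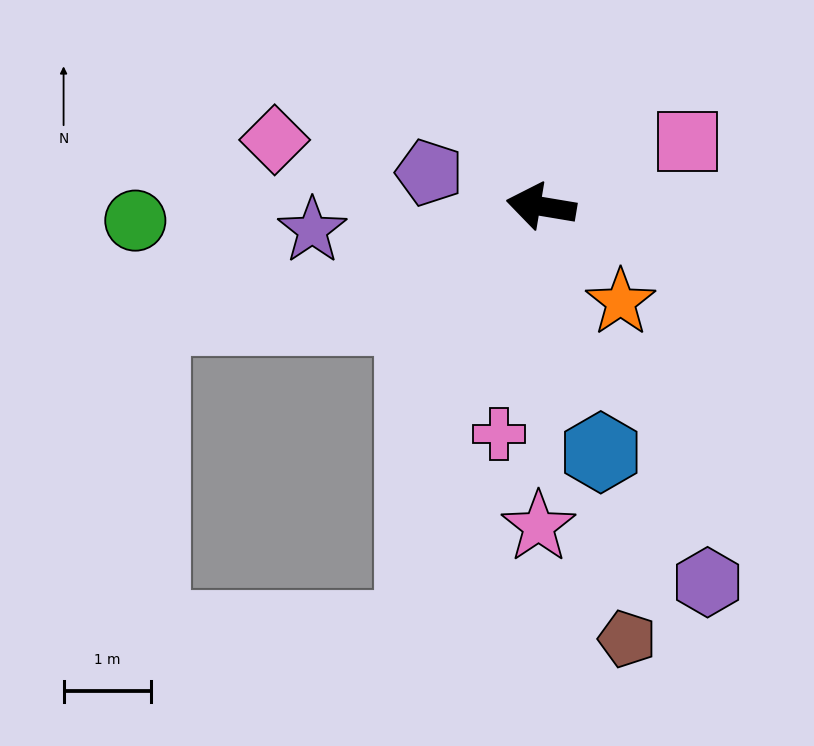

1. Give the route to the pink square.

turn right 147°, forward 1.8 m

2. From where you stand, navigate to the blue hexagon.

turn left 113°, forward 2.9 m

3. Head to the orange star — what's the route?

turn left 139°, forward 1.4 m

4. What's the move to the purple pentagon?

turn right 7°, forward 1.3 m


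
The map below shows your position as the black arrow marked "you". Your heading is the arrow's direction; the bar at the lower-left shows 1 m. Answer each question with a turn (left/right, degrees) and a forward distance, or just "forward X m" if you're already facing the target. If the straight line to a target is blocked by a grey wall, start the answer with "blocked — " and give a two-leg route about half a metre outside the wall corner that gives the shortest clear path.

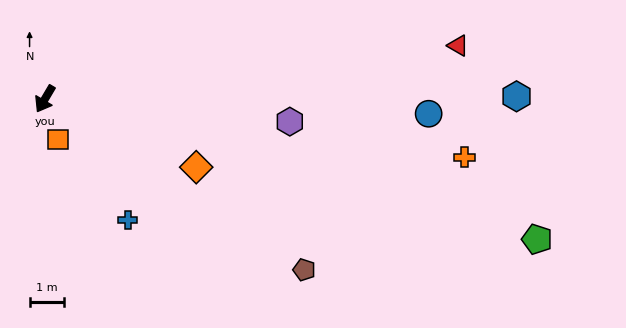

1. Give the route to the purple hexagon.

turn left 115°, forward 7.2 m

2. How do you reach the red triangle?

turn left 128°, forward 12.2 m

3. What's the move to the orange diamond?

turn left 96°, forward 4.8 m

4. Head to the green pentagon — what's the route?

turn left 105°, forward 14.9 m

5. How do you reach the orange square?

turn left 48°, forward 1.2 m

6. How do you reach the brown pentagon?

turn left 87°, forward 9.1 m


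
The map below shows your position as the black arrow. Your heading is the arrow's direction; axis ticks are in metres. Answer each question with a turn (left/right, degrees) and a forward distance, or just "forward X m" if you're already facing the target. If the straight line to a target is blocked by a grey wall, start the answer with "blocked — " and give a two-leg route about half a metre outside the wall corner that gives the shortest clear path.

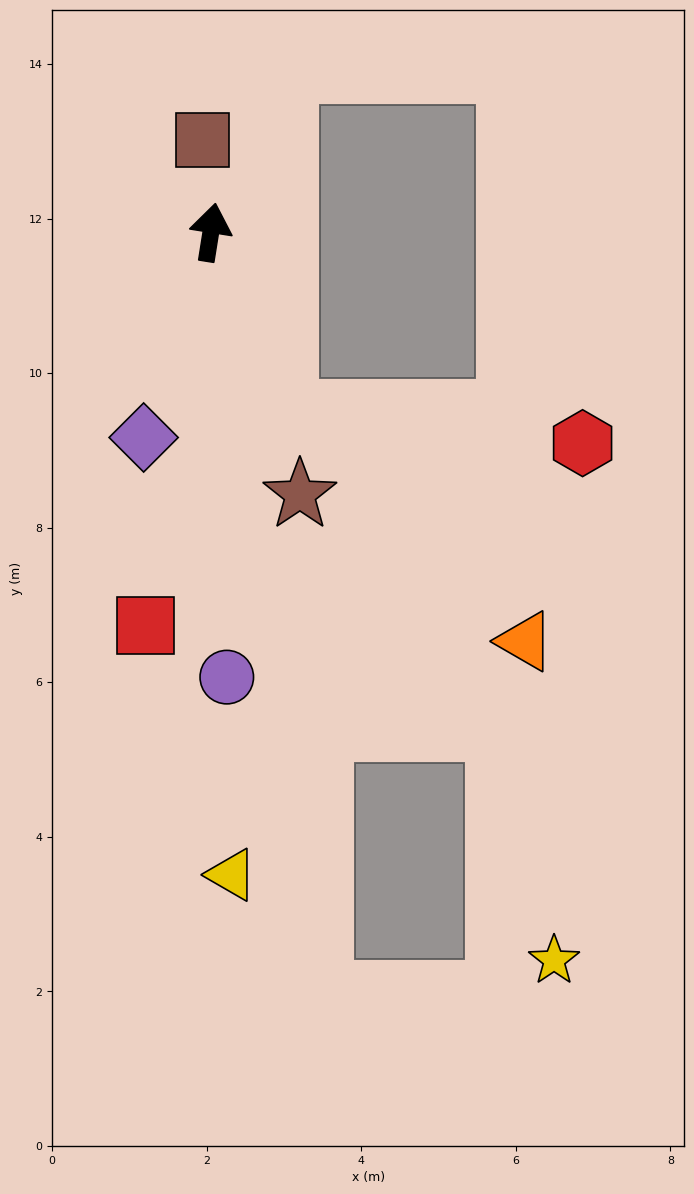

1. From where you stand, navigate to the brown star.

turn right 152°, forward 3.6 m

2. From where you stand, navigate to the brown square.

turn left 14°, forward 1.2 m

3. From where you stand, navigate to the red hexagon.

blocked — turn right 149°, forward 2.5 m, then turn left 62°, forward 3.9 m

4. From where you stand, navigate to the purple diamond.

turn left 171°, forward 2.8 m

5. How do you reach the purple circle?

turn right 169°, forward 5.8 m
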